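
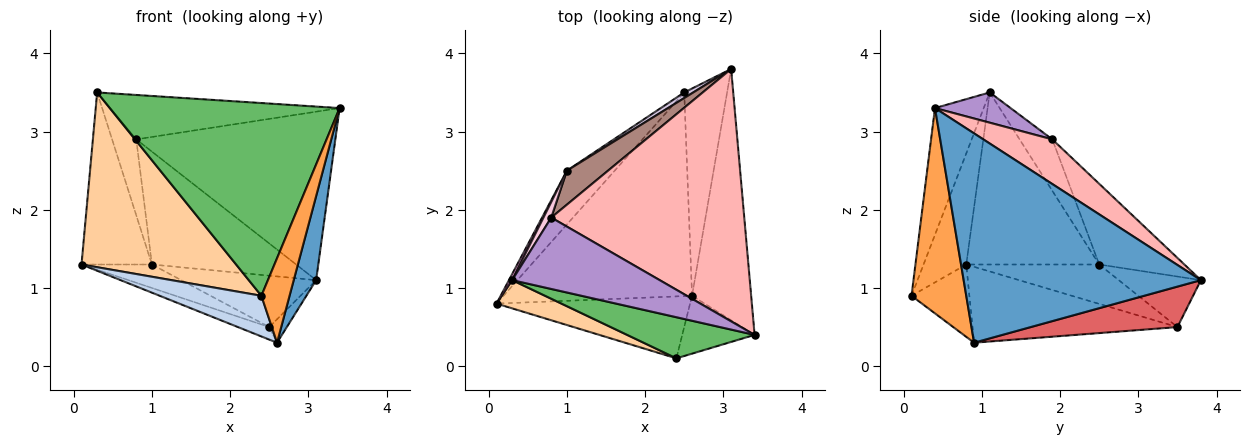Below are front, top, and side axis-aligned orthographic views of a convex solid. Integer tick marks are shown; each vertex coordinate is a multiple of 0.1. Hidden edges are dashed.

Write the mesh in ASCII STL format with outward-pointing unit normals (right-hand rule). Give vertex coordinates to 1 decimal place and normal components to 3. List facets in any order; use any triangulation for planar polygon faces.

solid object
 facet normal 0.958 -0.091 -0.271
  outer loop
   vertex 2.6 0.9 0.3
   vertex 3.1 3.8 1.1
   vertex 3.4 0.4 3.3
  endloop
 endfacet
 facet normal -0.298 -0.524 -0.798
  outer loop
   vertex 2.4 0.1 0.9
   vertex 0.1 0.8 1.3
   vertex 2.6 0.9 0.3
  endloop
 endfacet
 facet normal 0.849 -0.436 -0.299
  outer loop
   vertex 2.4 0.1 0.9
   vertex 2.6 0.9 0.3
   vertex 3.4 0.4 3.3
  endloop
 endfacet
 facet normal -0.263 -0.952 0.154
  outer loop
   vertex 2.4 0.1 0.9
   vertex 0.3 1.1 3.5
   vertex 0.1 0.8 1.3
  endloop
 endfacet
 facet normal -0.203 -0.958 0.204
  outer loop
   vertex 2.4 0.1 0.9
   vertex 3.4 0.4 3.3
   vertex 0.3 1.1 3.5
  endloop
 endfacet
 facet normal -0.373 0.057 -0.926
  outer loop
   vertex 2.5 3.5 0.5
   vertex 2.6 0.9 0.3
   vertex 0.1 0.8 1.3
  endloop
 endfacet
 facet normal 0.684 0.082 -0.725
  outer loop
   vertex 2.5 3.5 0.5
   vertex 3.1 3.8 1.1
   vertex 2.6 0.9 0.3
  endloop
 endfacet
 facet normal 0.189 0.545 0.817
  outer loop
   vertex 0.8 1.9 2.9
   vertex 3.4 0.4 3.3
   vertex 3.1 3.8 1.1
  endloop
 endfacet
 facet normal 0.171 0.520 0.837
  outer loop
   vertex 0.8 1.9 2.9
   vertex 0.3 1.1 3.5
   vertex 3.4 0.4 3.3
  endloop
 endfacet
 facet normal -0.518 0.851 0.092
  outer loop
   vertex 1.0 2.5 1.3
   vertex 3.1 3.8 1.1
   vertex 2.5 3.5 0.5
  endloop
 endfacet
 facet normal -0.492 0.834 0.251
  outer loop
   vertex 1.0 2.5 1.3
   vertex 0.8 1.9 2.9
   vertex 3.1 3.8 1.1
  endloop
 endfacet
 facet normal -0.603 0.319 -0.731
  outer loop
   vertex 1.0 2.5 1.3
   vertex 2.5 3.5 0.5
   vertex 0.1 0.8 1.3
  endloop
 endfacet
 facet normal -0.884 0.468 0.017
  outer loop
   vertex 1.0 2.5 1.3
   vertex 0.1 0.8 1.3
   vertex 0.3 1.1 3.5
  endloop
 endfacet
 facet normal -0.798 0.590 0.121
  outer loop
   vertex 1.0 2.5 1.3
   vertex 0.3 1.1 3.5
   vertex 0.8 1.9 2.9
  endloop
 endfacet
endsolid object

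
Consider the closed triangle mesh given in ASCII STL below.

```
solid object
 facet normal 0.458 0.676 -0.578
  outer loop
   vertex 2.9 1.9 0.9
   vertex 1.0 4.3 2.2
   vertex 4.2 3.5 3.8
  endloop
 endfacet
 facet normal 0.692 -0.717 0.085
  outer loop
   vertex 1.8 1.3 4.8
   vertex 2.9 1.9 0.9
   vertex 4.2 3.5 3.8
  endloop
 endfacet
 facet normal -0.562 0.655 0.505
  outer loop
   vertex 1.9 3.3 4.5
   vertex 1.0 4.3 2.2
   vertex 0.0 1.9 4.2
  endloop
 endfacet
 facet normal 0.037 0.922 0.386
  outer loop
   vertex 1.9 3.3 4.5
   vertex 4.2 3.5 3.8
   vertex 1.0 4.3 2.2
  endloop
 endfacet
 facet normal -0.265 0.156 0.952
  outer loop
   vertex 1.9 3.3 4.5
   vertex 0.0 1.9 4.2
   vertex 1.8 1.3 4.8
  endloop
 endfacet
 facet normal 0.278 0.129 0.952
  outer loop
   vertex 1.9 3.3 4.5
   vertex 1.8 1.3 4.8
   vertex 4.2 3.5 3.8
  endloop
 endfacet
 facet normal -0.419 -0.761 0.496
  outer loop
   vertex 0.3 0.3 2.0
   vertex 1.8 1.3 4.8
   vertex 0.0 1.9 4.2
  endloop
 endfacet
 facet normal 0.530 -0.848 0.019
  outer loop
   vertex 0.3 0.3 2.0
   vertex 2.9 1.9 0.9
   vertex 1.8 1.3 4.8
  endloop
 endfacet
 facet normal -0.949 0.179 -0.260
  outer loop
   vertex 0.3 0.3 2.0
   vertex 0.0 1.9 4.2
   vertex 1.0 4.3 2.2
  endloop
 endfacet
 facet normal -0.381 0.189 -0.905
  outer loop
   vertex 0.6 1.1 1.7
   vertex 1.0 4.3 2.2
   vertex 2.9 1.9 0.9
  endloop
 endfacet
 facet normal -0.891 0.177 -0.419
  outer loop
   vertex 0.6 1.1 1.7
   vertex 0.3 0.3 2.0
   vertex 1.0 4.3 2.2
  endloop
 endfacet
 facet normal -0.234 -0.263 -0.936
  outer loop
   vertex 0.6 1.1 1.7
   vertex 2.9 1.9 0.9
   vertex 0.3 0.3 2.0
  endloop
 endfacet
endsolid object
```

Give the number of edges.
18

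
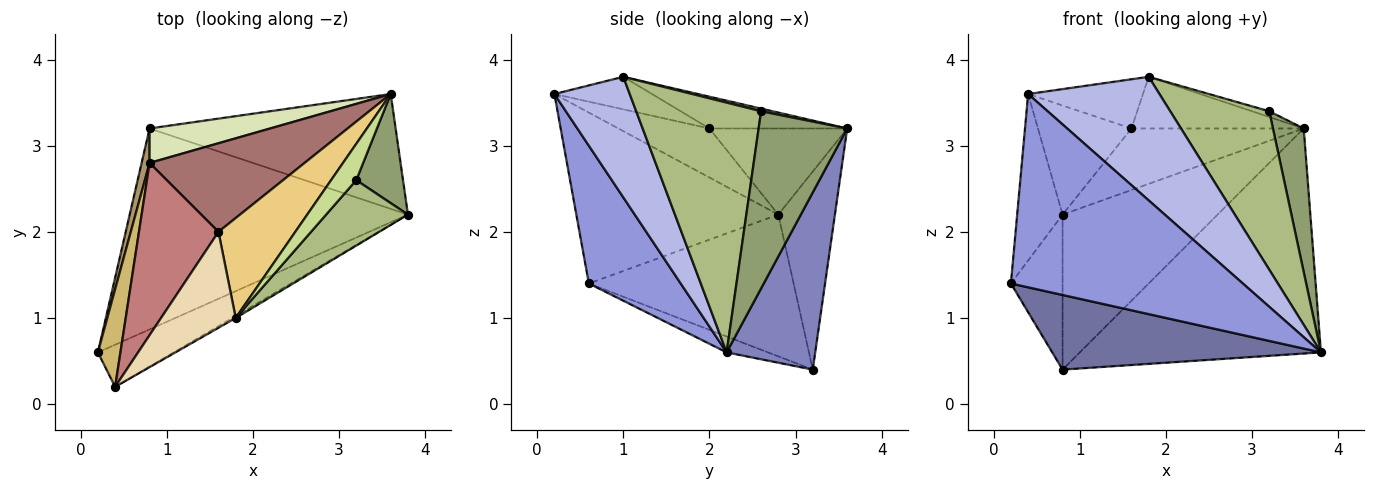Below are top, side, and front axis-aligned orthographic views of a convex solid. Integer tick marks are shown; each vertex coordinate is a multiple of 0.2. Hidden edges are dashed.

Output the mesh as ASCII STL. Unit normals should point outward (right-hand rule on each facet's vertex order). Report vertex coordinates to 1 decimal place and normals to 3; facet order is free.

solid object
 facet normal -0.053 -0.348 -0.936
  outer loop
   vertex 0.8 3.2 0.4
   vertex 3.8 2.2 0.6
   vertex 0.2 0.6 1.4
  endloop
 endfacet
 facet normal 0.311 0.847 -0.432
  outer loop
   vertex 3.6 3.6 3.2
   vertex 3.8 2.2 0.6
   vertex 0.8 3.2 0.4
  endloop
 endfacet
 facet normal 0.361 -0.911 -0.198
  outer loop
   vertex 0.4 0.2 3.6
   vertex 0.2 0.6 1.4
   vertex 3.8 2.2 0.6
  endloop
 endfacet
 facet normal 0.498 -0.867 -0.014
  outer loop
   vertex 0.4 0.2 3.6
   vertex 3.8 2.2 0.6
   vertex 1.8 1.0 3.8
  endloop
 endfacet
 facet normal 0.917 -0.318 0.242
  outer loop
   vertex 3.2 2.6 3.4
   vertex 3.8 2.2 0.6
   vertex 3.6 3.6 3.2
  endloop
 endfacet
 facet normal 0.759 -0.602 0.249
  outer loop
   vertex 3.2 2.6 3.4
   vertex 1.8 1.0 3.8
   vertex 3.8 2.2 0.6
  endloop
 endfacet
 facet normal 0.103 0.155 0.982
  outer loop
   vertex 3.2 2.6 3.4
   vertex 3.6 3.6 3.2
   vertex 1.8 1.0 3.8
  endloop
 endfacet
 facet normal -0.336 0.920 0.204
  outer loop
   vertex 0.8 2.8 2.2
   vertex 3.6 3.6 3.2
   vertex 0.8 3.2 0.4
  endloop
 endfacet
 facet normal -0.968 0.244 0.054
  outer loop
   vertex 0.8 2.8 2.2
   vertex 0.8 3.2 0.4
   vertex 0.2 0.6 1.4
  endloop
 endfacet
 facet normal -0.968 0.218 0.128
  outer loop
   vertex 0.8 2.8 2.2
   vertex 0.2 0.6 1.4
   vertex 0.4 0.2 3.6
  endloop
 endfacet
 facet normal -0.345 0.431 0.834
  outer loop
   vertex 1.6 2.0 3.2
   vertex 1.8 1.0 3.8
   vertex 3.6 3.6 3.2
  endloop
 endfacet
 facet normal -0.362 0.425 0.830
  outer loop
   vertex 1.6 2.0 3.2
   vertex 0.4 0.2 3.6
   vertex 1.8 1.0 3.8
  endloop
 endfacet
 facet normal -0.415 0.519 0.747
  outer loop
   vertex 1.6 2.0 3.2
   vertex 3.6 3.6 3.2
   vertex 0.8 2.8 2.2
  endloop
 endfacet
 facet normal -0.462 0.475 0.749
  outer loop
   vertex 1.6 2.0 3.2
   vertex 0.8 2.8 2.2
   vertex 0.4 0.2 3.6
  endloop
 endfacet
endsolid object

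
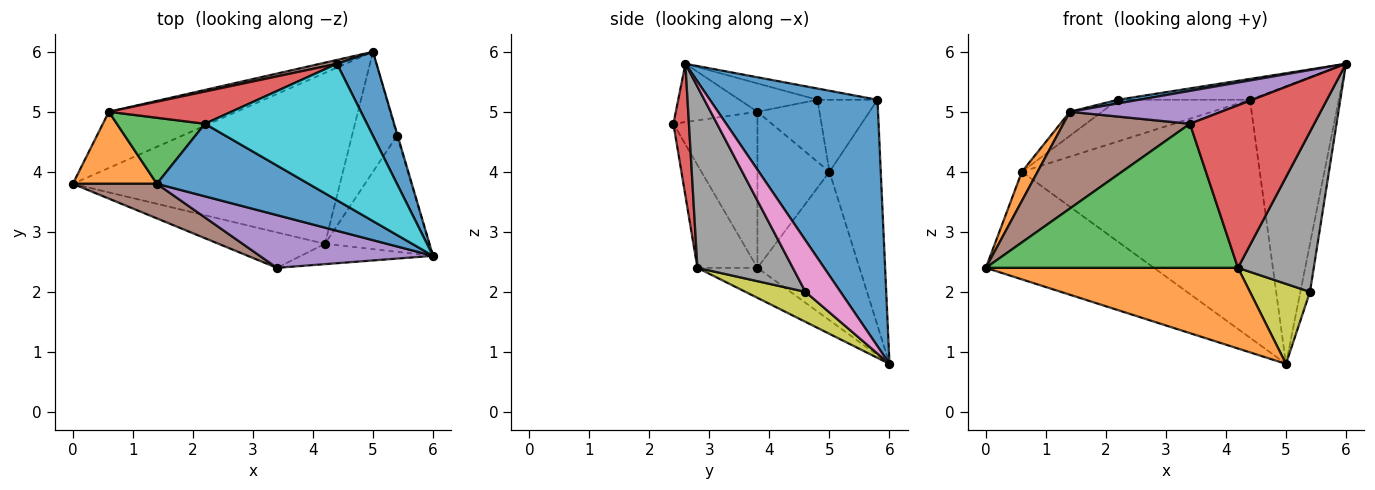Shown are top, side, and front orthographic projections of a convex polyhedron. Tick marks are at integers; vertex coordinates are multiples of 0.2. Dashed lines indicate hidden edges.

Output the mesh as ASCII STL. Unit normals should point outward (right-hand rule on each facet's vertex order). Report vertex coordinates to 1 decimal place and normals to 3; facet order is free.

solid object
 facet normal 0.875 0.464 0.140
  outer loop
   vertex 4.4 5.8 5.2
   vertex 6.0 2.6 5.8
   vertex 5.0 6.0 0.8
  endloop
 endfacet
 facet normal -0.101 -0.425 -0.900
  outer loop
   vertex 4.2 2.8 2.4
   vertex 0.0 3.8 2.4
   vertex 5.0 6.0 0.8
  endloop
 endfacet
 facet normal -0.225 -0.946 -0.233
  outer loop
   vertex 4.2 2.8 2.4
   vertex 3.4 2.4 4.8
   vertex 0.0 3.8 2.4
  endloop
 endfacet
 facet normal 0.123 -0.985 -0.123
  outer loop
   vertex 4.2 2.8 2.4
   vertex 6.0 2.6 5.8
   vertex 3.4 2.4 4.8
  endloop
 endfacet
 facet normal -0.275 -0.509 0.816
  outer loop
   vertex 1.4 3.8 5.0
   vertex 3.4 2.4 4.8
   vertex 6.0 2.6 5.8
  endloop
 endfacet
 facet normal -0.530 -0.798 0.286
  outer loop
   vertex 1.4 3.8 5.0
   vertex 0.0 3.8 2.4
   vertex 3.4 2.4 4.8
  endloop
 endfacet
 facet normal 0.964 0.264 -0.013
  outer loop
   vertex 5.4 4.6 2.0
   vertex 5.0 6.0 0.8
   vertex 6.0 2.6 5.8
  endloop
 endfacet
 facet normal 0.714 -0.567 -0.411
  outer loop
   vertex 5.4 4.6 2.0
   vertex 6.0 2.6 5.8
   vertex 4.2 2.8 2.4
  endloop
 endfacet
 facet normal 0.485 -0.485 -0.728
  outer loop
   vertex 5.4 4.6 2.0
   vertex 4.2 2.8 2.4
   vertex 5.0 6.0 0.8
  endloop
 endfacet
 facet normal -0.068 0.151 0.986
  outer loop
   vertex 2.2 4.8 5.2
   vertex 6.0 2.6 5.8
   vertex 4.4 5.8 5.2
  endloop
 endfacet
 facet normal -0.184 -0.049 0.982
  outer loop
   vertex 2.2 4.8 5.2
   vertex 1.4 3.8 5.0
   vertex 6.0 2.6 5.8
  endloop
 endfacet
 facet normal -0.865 -0.188 0.466
  outer loop
   vertex 0.6 5.0 4.0
   vertex 0.0 3.8 2.4
   vertex 1.4 3.8 5.0
  endloop
 endfacet
 facet normal -0.552 0.285 0.784
  outer loop
   vertex 0.6 5.0 4.0
   vertex 1.4 3.8 5.0
   vertex 2.2 4.8 5.2
  endloop
 endfacet
 facet normal -0.338 0.745 0.575
  outer loop
   vertex 0.6 5.0 4.0
   vertex 2.2 4.8 5.2
   vertex 4.4 5.8 5.2
  endloop
 endfacet
 facet normal -0.474 0.781 -0.408
  outer loop
   vertex 0.6 5.0 4.0
   vertex 5.0 6.0 0.8
   vertex 0.0 3.8 2.4
  endloop
 endfacet
 facet normal -0.211 0.977 0.016
  outer loop
   vertex 0.6 5.0 4.0
   vertex 4.4 5.8 5.2
   vertex 5.0 6.0 0.8
  endloop
 endfacet
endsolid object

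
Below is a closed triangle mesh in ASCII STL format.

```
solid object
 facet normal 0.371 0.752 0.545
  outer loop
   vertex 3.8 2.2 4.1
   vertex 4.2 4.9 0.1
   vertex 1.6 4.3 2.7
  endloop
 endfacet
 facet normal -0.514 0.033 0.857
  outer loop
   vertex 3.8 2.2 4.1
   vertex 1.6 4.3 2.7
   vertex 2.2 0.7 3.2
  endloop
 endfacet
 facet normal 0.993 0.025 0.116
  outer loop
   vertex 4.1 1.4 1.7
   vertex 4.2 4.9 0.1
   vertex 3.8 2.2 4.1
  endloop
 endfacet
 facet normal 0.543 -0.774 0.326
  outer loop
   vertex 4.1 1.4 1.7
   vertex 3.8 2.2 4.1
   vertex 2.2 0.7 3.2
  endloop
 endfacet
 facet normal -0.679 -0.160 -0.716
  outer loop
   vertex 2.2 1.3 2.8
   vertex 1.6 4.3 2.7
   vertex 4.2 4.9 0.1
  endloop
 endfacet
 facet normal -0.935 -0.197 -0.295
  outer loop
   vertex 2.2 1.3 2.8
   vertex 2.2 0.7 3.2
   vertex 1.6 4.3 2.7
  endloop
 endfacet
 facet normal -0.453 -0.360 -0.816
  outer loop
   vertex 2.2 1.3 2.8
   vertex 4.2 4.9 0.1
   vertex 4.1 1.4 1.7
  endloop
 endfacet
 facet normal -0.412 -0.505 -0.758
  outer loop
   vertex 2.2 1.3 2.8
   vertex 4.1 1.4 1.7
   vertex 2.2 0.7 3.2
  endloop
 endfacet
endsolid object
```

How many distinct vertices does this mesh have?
6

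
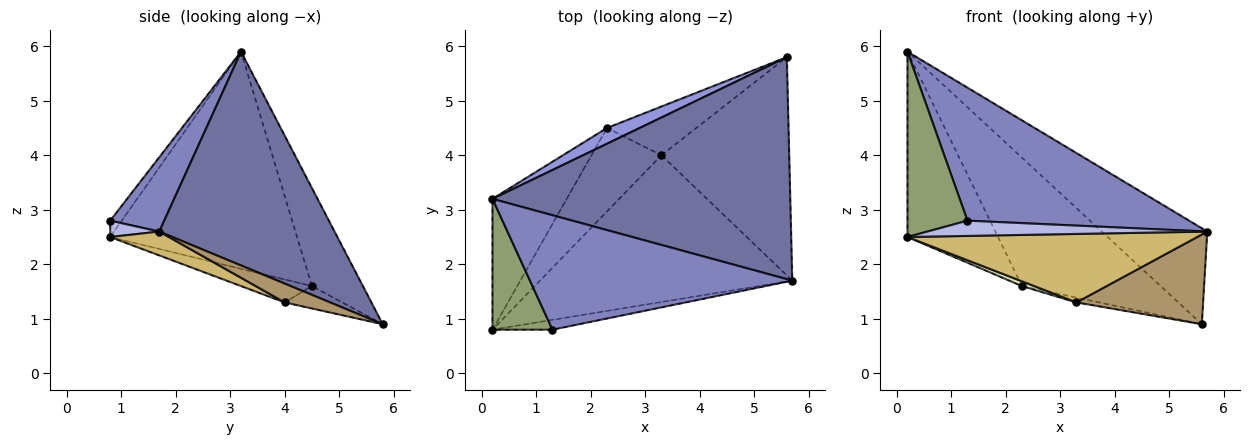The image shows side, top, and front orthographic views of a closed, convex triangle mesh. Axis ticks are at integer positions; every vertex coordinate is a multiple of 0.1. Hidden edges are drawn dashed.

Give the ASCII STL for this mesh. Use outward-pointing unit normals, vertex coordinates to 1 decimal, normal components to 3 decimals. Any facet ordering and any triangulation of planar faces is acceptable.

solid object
 facet normal 0.550 0.331 0.766
  outer loop
   vertex 5.6 5.8 0.9
   vertex 0.2 3.2 5.9
   vertex 5.7 1.7 2.6
  endloop
 endfacet
 facet normal 0.182 -0.745 0.641
  outer loop
   vertex 1.3 0.8 2.8
   vertex 5.7 1.7 2.6
   vertex 0.2 3.2 5.9
  endloop
 endfacet
 facet normal -0.343 0.932 0.114
  outer loop
   vertex 2.3 4.5 1.6
   vertex 0.2 3.2 5.9
   vertex 5.6 5.8 0.9
  endloop
 endfacet
 facet normal 0.146 -0.832 -0.535
  outer loop
   vertex 0.2 0.8 2.5
   vertex 5.7 1.7 2.6
   vertex 1.3 0.8 2.8
  endloop
 endfacet
 facet normal -0.155 -0.807 0.570
  outer loop
   vertex 0.2 0.8 2.5
   vertex 1.3 0.8 2.8
   vertex 0.2 3.2 5.9
  endloop
 endfacet
 facet normal -0.860 0.417 -0.294
  outer loop
   vertex 0.2 0.8 2.5
   vertex 0.2 3.2 5.9
   vertex 2.3 4.5 1.6
  endloop
 endfacet
 facet normal -0.242 0.095 -0.966
  outer loop
   vertex 3.3 4.0 1.3
   vertex 2.3 4.5 1.6
   vertex 5.6 5.8 0.9
  endloop
 endfacet
 facet normal -0.312 -0.054 -0.949
  outer loop
   vertex 3.3 4.0 1.3
   vertex 0.2 0.8 2.5
   vertex 2.3 4.5 1.6
  endloop
 endfacet
 facet normal 0.135 -0.377 -0.916
  outer loop
   vertex 3.3 4.0 1.3
   vertex 5.6 5.8 0.9
   vertex 5.7 1.7 2.6
  endloop
 endfacet
 facet normal 0.085 -0.421 -0.903
  outer loop
   vertex 3.3 4.0 1.3
   vertex 5.7 1.7 2.6
   vertex 0.2 0.8 2.5
  endloop
 endfacet
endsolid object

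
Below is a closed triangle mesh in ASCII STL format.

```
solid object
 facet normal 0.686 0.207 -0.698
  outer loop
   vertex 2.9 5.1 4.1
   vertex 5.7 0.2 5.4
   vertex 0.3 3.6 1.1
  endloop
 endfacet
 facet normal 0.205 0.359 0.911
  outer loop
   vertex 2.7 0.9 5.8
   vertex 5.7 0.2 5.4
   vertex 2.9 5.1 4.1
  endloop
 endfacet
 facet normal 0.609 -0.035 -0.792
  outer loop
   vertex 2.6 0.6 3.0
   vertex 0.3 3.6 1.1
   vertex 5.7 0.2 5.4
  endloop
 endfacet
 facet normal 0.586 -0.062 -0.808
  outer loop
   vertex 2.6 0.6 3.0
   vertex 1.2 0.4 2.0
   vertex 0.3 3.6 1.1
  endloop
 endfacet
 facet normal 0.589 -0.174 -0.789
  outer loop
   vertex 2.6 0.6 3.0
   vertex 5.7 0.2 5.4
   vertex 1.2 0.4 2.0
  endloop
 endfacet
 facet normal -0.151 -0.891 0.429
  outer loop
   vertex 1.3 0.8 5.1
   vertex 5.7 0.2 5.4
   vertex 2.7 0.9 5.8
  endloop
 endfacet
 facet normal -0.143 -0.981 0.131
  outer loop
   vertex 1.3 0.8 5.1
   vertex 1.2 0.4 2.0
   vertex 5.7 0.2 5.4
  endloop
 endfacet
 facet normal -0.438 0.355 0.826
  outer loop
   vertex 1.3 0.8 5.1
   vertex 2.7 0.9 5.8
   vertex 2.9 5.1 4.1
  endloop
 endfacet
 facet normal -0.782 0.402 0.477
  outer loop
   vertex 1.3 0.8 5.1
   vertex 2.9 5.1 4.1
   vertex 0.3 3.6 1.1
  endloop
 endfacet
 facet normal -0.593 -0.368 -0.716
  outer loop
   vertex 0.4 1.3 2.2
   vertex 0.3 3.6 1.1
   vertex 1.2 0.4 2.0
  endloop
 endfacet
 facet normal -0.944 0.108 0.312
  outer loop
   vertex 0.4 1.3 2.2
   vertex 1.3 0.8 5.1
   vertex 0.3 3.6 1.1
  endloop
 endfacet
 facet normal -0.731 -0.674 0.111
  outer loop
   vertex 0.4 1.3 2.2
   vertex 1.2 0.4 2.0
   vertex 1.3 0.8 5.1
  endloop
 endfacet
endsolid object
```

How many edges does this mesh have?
18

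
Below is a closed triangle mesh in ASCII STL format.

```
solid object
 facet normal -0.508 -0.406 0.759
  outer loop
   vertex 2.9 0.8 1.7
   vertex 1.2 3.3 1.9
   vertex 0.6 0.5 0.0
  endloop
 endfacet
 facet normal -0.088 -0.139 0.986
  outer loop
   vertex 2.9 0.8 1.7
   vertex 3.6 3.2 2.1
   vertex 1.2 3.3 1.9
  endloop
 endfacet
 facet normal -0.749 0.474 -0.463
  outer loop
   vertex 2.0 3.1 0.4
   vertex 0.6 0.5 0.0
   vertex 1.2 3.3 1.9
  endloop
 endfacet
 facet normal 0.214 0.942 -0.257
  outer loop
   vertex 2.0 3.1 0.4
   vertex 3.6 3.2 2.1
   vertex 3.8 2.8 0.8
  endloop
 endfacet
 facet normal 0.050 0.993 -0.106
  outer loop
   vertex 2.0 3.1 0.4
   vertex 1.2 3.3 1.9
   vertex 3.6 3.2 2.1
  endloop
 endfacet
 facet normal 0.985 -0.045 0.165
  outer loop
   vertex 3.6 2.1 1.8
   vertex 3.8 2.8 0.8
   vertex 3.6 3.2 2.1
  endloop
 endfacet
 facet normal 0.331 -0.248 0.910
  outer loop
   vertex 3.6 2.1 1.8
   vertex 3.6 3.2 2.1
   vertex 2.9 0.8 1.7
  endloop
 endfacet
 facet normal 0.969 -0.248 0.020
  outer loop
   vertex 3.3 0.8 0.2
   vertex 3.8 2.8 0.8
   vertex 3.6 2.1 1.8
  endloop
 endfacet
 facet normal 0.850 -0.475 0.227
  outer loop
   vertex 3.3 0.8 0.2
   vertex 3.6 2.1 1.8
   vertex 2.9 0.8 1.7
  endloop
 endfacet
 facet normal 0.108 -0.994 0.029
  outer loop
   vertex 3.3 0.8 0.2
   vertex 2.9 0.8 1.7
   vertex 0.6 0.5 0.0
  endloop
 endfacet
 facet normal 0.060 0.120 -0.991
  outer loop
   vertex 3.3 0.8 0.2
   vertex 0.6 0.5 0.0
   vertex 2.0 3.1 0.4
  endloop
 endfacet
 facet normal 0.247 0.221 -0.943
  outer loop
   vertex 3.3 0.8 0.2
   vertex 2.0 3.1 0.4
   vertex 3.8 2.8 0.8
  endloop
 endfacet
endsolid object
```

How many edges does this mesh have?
18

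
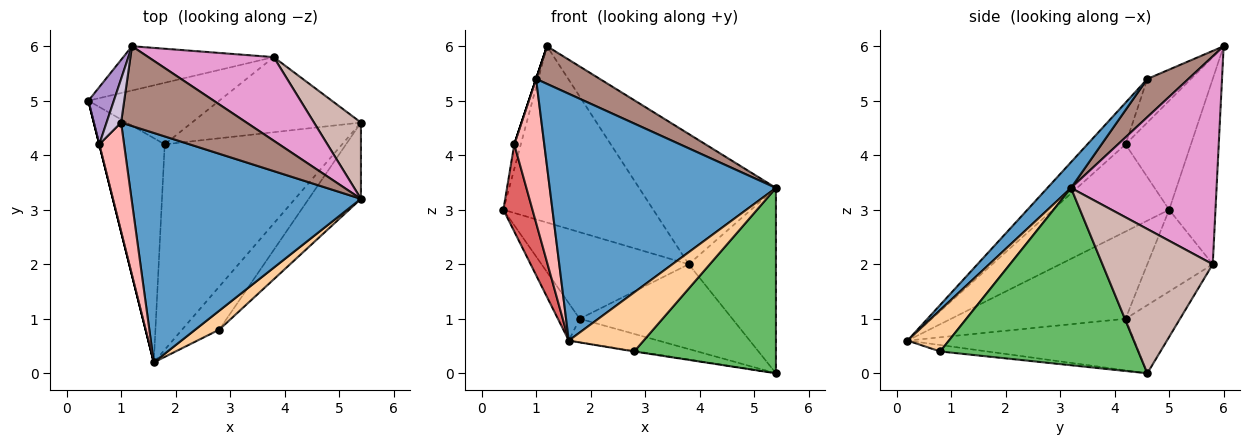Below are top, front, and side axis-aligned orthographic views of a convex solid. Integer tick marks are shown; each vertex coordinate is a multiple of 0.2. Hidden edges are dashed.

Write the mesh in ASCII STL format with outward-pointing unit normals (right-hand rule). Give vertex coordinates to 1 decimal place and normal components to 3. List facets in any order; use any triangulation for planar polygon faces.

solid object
 facet normal 0.076 -0.730 0.679
  outer loop
   vertex 1.0 4.6 5.4
   vertex 1.6 0.2 0.6
   vertex 5.4 3.2 3.4
  endloop
 endfacet
 facet normal -0.796 0.100 -0.597
  outer loop
   vertex 1.8 4.2 1.0
   vertex 1.6 0.2 0.6
   vertex 0.4 5.0 3.0
  endloop
 endfacet
 facet normal -0.277 0.109 -0.955
  outer loop
   vertex 1.8 4.2 1.0
   vertex 5.4 4.6 0.0
   vertex 1.6 0.2 0.6
  endloop
 endfacet
 facet normal 0.466 -0.842 0.270
  outer loop
   vertex 2.8 0.8 0.4
   vertex 5.4 3.2 3.4
   vertex 1.6 0.2 0.6
  endloop
 endfacet
 facet normal 0.791 -0.566 -0.233
  outer loop
   vertex 2.8 0.8 0.4
   vertex 5.4 4.6 0.0
   vertex 5.4 3.2 3.4
  endloop
 endfacet
 facet normal -0.171 0.013 -0.985
  outer loop
   vertex 2.8 0.8 0.4
   vertex 1.6 0.2 0.6
   vertex 5.4 4.6 0.0
  endloop
 endfacet
 facet normal -0.970 -0.243 0.000
  outer loop
   vertex 0.6 4.2 4.2
   vertex 0.4 5.0 3.0
   vertex 1.6 0.2 0.6
  endloop
 endfacet
 facet normal -0.712 -0.560 0.424
  outer loop
   vertex 0.6 4.2 4.2
   vertex 1.6 0.2 0.6
   vertex 1.0 4.6 5.4
  endloop
 endfacet
 facet normal -0.969 0.097 0.226
  outer loop
   vertex 1.2 6.0 6.0
   vertex 0.4 5.0 3.0
   vertex 0.6 4.2 4.2
  endloop
 endfacet
 facet normal -0.949 0.000 0.316
  outer loop
   vertex 1.2 6.0 6.0
   vertex 0.6 4.2 4.2
   vertex 1.0 4.6 5.4
  endloop
 endfacet
 facet normal 0.265 -0.412 0.872
  outer loop
   vertex 1.2 6.0 6.0
   vertex 1.0 4.6 5.4
   vertex 5.4 3.2 3.4
  endloop
 endfacet
 facet normal 0.760 0.601 0.247
  outer loop
   vertex 3.8 5.8 2.0
   vertex 5.4 3.2 3.4
   vertex 5.4 4.6 0.0
  endloop
 endfacet
 facet normal 0.667 0.627 0.402
  outer loop
   vertex 3.8 5.8 2.0
   vertex 1.2 6.0 6.0
   vertex 5.4 3.2 3.4
  endloop
 endfacet
 facet normal -0.287 0.929 -0.233
  outer loop
   vertex 3.8 5.8 2.0
   vertex 0.4 5.0 3.0
   vertex 1.2 6.0 6.0
  endloop
 endfacet
 facet normal -0.341 0.766 -0.545
  outer loop
   vertex 3.8 5.8 2.0
   vertex 1.8 4.2 1.0
   vertex 0.4 5.0 3.0
  endloop
 endfacet
 facet normal -0.258 0.723 -0.641
  outer loop
   vertex 3.8 5.8 2.0
   vertex 5.4 4.6 0.0
   vertex 1.8 4.2 1.0
  endloop
 endfacet
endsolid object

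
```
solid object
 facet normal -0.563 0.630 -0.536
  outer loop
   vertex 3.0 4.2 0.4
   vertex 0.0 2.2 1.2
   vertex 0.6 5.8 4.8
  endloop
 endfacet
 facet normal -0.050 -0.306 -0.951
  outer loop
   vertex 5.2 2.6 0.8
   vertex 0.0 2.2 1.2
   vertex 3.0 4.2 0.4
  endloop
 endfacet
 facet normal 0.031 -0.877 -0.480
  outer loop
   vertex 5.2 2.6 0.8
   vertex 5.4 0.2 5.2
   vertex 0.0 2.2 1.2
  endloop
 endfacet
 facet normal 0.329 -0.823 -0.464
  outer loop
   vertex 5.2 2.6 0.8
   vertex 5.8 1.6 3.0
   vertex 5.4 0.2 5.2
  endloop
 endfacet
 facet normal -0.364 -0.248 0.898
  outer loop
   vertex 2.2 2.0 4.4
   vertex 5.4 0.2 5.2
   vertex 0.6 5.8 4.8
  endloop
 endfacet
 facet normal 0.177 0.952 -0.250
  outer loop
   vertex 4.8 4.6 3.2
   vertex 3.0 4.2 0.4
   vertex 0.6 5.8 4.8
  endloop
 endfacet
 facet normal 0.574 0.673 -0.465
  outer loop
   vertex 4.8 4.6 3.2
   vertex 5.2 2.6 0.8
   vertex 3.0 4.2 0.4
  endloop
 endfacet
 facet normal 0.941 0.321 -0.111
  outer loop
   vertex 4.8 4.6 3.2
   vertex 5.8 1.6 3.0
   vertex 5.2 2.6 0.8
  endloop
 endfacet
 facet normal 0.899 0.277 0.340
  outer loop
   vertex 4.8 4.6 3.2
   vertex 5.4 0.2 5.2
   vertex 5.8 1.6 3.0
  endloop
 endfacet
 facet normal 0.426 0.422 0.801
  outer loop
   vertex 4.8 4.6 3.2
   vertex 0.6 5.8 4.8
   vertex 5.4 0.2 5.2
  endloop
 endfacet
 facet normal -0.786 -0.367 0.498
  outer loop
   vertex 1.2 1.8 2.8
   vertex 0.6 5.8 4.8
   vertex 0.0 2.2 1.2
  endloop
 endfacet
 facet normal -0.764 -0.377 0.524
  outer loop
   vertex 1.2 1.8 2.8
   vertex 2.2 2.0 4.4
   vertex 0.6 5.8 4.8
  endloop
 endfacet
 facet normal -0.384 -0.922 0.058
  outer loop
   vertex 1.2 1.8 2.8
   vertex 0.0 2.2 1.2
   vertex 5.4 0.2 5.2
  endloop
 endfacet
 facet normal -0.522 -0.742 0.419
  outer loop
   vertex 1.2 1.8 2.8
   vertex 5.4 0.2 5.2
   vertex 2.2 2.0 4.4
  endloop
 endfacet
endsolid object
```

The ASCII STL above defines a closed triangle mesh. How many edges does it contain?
21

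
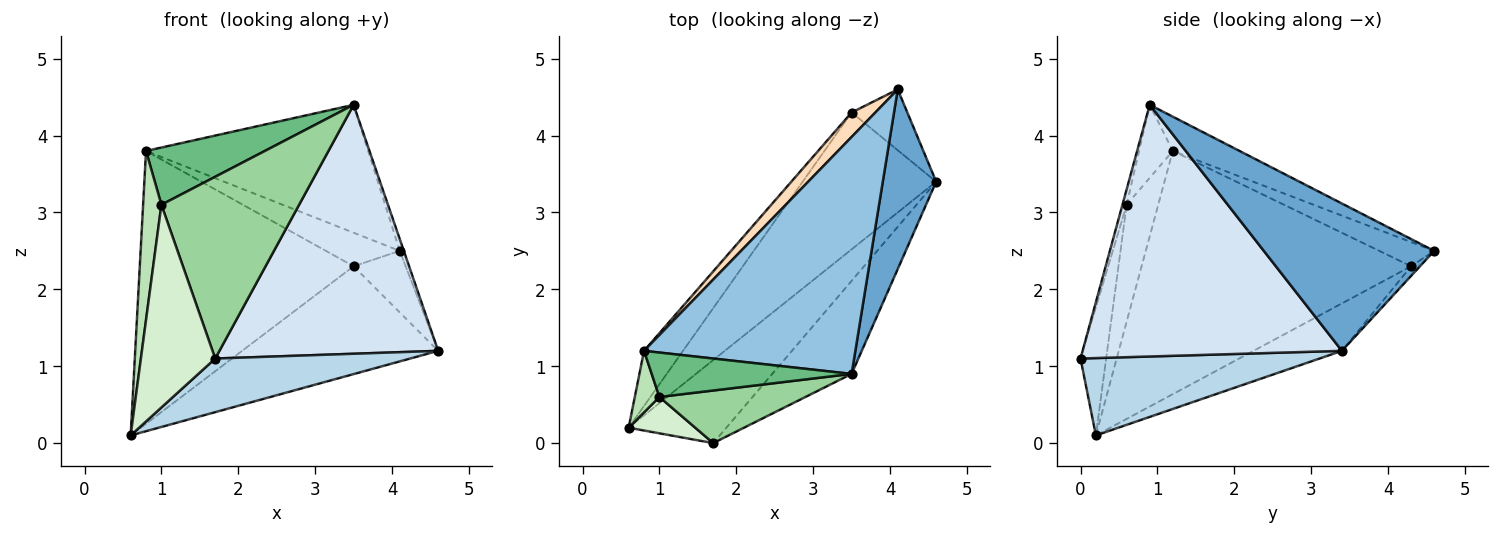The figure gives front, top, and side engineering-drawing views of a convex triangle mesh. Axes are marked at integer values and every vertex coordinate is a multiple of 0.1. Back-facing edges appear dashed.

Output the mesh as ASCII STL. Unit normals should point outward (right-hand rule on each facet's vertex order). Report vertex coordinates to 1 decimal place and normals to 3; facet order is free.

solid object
 facet normal 0.940 0.023 0.341
  outer loop
   vertex 4.1 4.6 2.5
   vertex 3.5 0.9 4.4
   vertex 4.6 3.4 1.2
  endloop
 endfacet
 facet normal -0.141 0.470 0.871
  outer loop
   vertex 0.8 1.2 3.8
   vertex 3.5 0.9 4.4
   vertex 4.1 4.6 2.5
  endloop
 endfacet
 facet normal 0.554 -0.452 -0.699
  outer loop
   vertex 1.7 0.0 1.1
   vertex 0.6 0.2 0.1
   vertex 4.6 3.4 1.2
  endloop
 endfacet
 facet normal 0.743 -0.627 -0.234
  outer loop
   vertex 1.7 0.0 1.1
   vertex 4.6 3.4 1.2
   vertex 3.5 0.9 4.4
  endloop
 endfacet
 facet normal -0.269 0.596 -0.757
  outer loop
   vertex 3.5 4.3 2.3
   vertex 4.6 3.4 1.2
   vertex 0.6 0.2 0.1
  endloop
 endfacet
 facet normal -0.120 0.706 -0.698
  outer loop
   vertex 3.5 4.3 2.3
   vertex 4.1 4.6 2.5
   vertex 4.6 3.4 1.2
  endloop
 endfacet
 facet normal -0.777 0.617 -0.125
  outer loop
   vertex 3.5 4.3 2.3
   vertex 0.6 0.2 0.1
   vertex 0.8 1.2 3.8
  endloop
 endfacet
 facet normal -0.515 0.693 0.505
  outer loop
   vertex 3.5 4.3 2.3
   vertex 0.8 1.2 3.8
   vertex 4.1 4.6 2.5
  endloop
 endfacet
 facet normal -0.219 -0.771 0.598
  outer loop
   vertex 1.0 0.6 3.1
   vertex 3.5 0.9 4.4
   vertex 0.8 1.2 3.8
  endloop
 endfacet
 facet normal -0.029 -0.960 0.278
  outer loop
   vertex 1.0 0.6 3.1
   vertex 1.7 0.0 1.1
   vertex 3.5 0.9 4.4
  endloop
 endfacet
 facet normal -0.851 -0.493 0.179
  outer loop
   vertex 1.0 0.6 3.1
   vertex 0.8 1.2 3.8
   vertex 0.6 0.2 0.1
  endloop
 endfacet
 facet normal -0.321 -0.932 0.167
  outer loop
   vertex 1.0 0.6 3.1
   vertex 0.6 0.2 0.1
   vertex 1.7 0.0 1.1
  endloop
 endfacet
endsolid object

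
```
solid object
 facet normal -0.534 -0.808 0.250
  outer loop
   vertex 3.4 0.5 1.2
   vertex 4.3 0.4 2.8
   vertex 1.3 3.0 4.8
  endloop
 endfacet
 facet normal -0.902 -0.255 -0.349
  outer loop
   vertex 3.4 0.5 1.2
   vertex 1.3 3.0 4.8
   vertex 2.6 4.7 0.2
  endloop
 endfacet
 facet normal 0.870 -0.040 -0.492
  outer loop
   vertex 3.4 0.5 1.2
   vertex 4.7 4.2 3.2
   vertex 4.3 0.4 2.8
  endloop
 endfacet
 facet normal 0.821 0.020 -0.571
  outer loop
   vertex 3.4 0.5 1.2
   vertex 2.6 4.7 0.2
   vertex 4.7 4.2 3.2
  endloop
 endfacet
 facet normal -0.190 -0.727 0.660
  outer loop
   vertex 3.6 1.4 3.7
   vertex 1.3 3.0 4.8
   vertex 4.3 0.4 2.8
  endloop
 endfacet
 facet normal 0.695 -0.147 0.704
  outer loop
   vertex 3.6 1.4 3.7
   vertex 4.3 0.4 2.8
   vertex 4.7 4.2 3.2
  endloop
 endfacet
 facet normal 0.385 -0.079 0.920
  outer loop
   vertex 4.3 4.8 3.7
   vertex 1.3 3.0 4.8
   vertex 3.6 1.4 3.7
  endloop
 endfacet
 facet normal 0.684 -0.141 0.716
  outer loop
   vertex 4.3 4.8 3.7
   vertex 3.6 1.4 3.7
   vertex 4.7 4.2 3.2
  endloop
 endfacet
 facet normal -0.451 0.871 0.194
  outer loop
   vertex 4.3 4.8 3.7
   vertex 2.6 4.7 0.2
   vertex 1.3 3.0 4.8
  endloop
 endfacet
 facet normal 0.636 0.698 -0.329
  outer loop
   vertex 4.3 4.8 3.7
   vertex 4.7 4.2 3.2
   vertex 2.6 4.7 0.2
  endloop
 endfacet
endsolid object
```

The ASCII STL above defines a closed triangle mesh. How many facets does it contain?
10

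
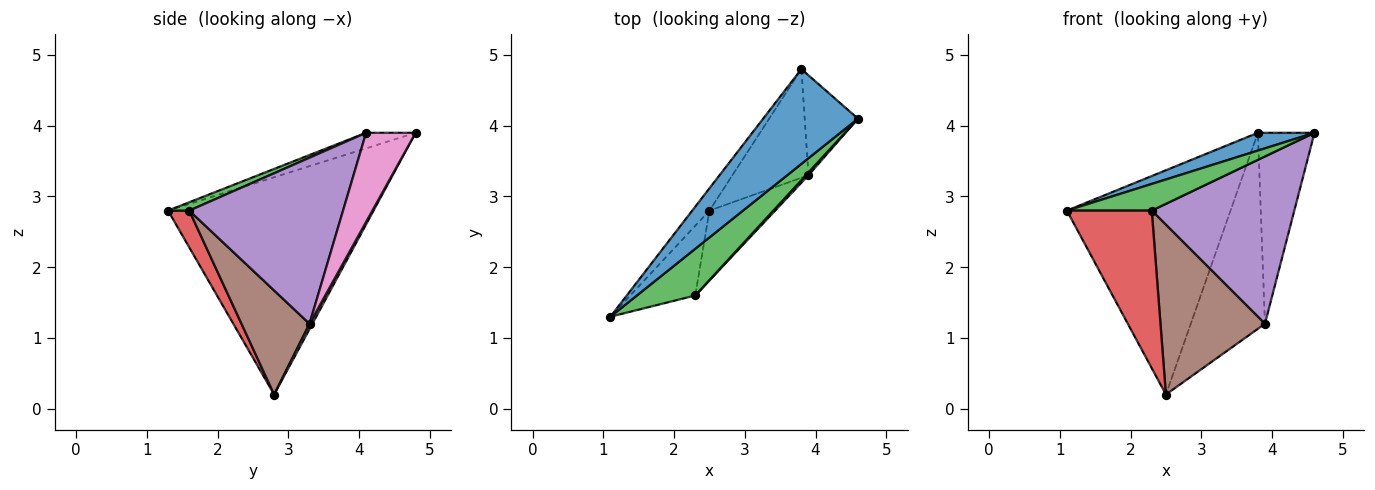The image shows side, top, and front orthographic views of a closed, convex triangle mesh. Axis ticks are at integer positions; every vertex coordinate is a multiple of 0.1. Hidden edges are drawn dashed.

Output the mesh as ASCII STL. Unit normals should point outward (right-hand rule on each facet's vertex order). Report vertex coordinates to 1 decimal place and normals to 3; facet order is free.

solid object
 facet normal -0.159 -0.182 0.970
  outer loop
   vertex 3.8 4.8 3.9
   vertex 1.1 1.3 2.8
   vertex 4.6 4.1 3.9
  endloop
 endfacet
 facet normal -0.781 0.622 -0.062
  outer loop
   vertex 2.5 2.8 0.2
   vertex 1.1 1.3 2.8
   vertex 3.8 4.8 3.9
  endloop
 endfacet
 facet normal 0.123 -0.492 0.862
  outer loop
   vertex 2.3 1.6 2.8
   vertex 4.6 4.1 3.9
   vertex 1.1 1.3 2.8
  endloop
 endfacet
 facet normal 0.223 -0.892 -0.394
  outer loop
   vertex 2.3 1.6 2.8
   vertex 1.1 1.3 2.8
   vertex 2.5 2.8 0.2
  endloop
 endfacet
 facet normal 0.733 -0.680 0.011
  outer loop
   vertex 3.9 3.3 1.2
   vertex 4.6 4.1 3.9
   vertex 2.3 1.6 2.8
  endloop
 endfacet
 facet normal 0.516 -0.792 -0.326
  outer loop
   vertex 3.9 3.3 1.2
   vertex 2.3 1.6 2.8
   vertex 2.5 2.8 0.2
  endloop
 endfacet
 facet normal 0.613 0.700 -0.366
  outer loop
   vertex 3.9 3.3 1.2
   vertex 3.8 4.8 3.9
   vertex 4.6 4.1 3.9
  endloop
 endfacet
 facet normal 0.034 0.874 -0.484
  outer loop
   vertex 3.9 3.3 1.2
   vertex 2.5 2.8 0.2
   vertex 3.8 4.8 3.9
  endloop
 endfacet
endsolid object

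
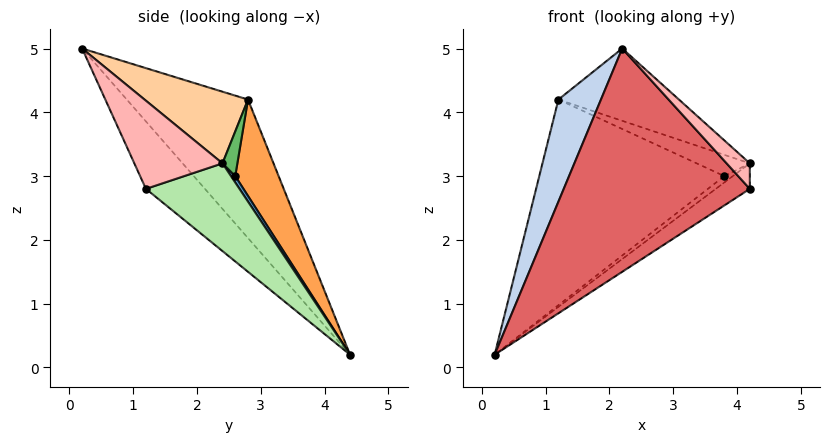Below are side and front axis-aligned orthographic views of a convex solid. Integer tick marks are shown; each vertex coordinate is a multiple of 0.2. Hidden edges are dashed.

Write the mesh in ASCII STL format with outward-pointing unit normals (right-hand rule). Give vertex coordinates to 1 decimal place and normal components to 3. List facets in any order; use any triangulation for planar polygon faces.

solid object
 facet normal 0.447 0.894 0.000
  outer loop
   vertex 3.8 2.6 3.0
   vertex 4.2 2.4 3.2
   vertex 0.2 4.4 0.2
  endloop
 endfacet
 facet normal -0.939 -0.329 0.103
  outer loop
   vertex 1.2 2.8 4.2
   vertex 0.2 4.4 0.2
   vertex 2.2 0.2 5.0
  endloop
 endfacet
 facet normal 0.217 0.924 0.315
  outer loop
   vertex 1.2 2.8 4.2
   vertex 3.8 2.6 3.0
   vertex 0.2 4.4 0.2
  endloop
 endfacet
 facet normal 0.338 0.393 0.855
  outer loop
   vertex 1.2 2.8 4.2
   vertex 2.2 0.2 5.0
   vertex 4.2 2.4 3.2
  endloop
 endfacet
 facet normal 0.248 0.887 0.390
  outer loop
   vertex 1.2 2.8 4.2
   vertex 4.2 2.4 3.2
   vertex 3.8 2.6 3.0
  endloop
 endfacet
 facet normal 0.656 0.239 -0.716
  outer loop
   vertex 4.2 1.2 2.8
   vertex 0.2 4.4 0.2
   vertex 4.2 2.4 3.2
  endloop
 endfacet
 facet normal -0.247 -0.778 -0.578
  outer loop
   vertex 4.2 1.2 2.8
   vertex 2.2 0.2 5.0
   vertex 0.2 4.4 0.2
  endloop
 endfacet
 facet normal 0.769 -0.202 0.607
  outer loop
   vertex 4.2 1.2 2.8
   vertex 4.2 2.4 3.2
   vertex 2.2 0.2 5.0
  endloop
 endfacet
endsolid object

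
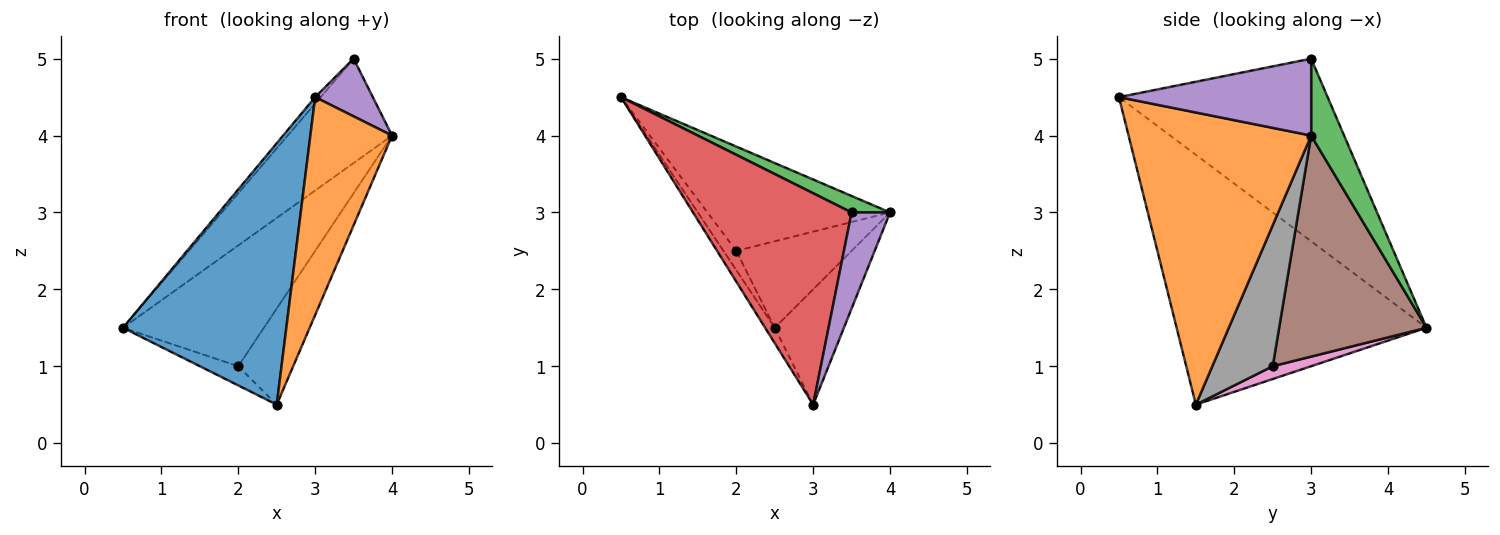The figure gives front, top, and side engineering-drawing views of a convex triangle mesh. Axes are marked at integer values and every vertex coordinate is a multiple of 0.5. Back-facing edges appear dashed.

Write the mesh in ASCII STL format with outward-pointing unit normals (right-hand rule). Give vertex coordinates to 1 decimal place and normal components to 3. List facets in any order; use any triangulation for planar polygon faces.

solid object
 facet normal -0.837 -0.547 -0.032
  outer loop
   vertex 2.5 1.5 0.5
   vertex 3.0 0.5 4.5
   vertex 0.5 4.5 1.5
  endloop
 endfacet
 facet normal 0.892 -0.399 -0.211
  outer loop
   vertex 2.5 1.5 0.5
   vertex 4.0 3.0 4.0
   vertex 3.0 0.5 4.5
  endloop
 endfacet
 facet normal 0.298 0.943 0.149
  outer loop
   vertex 3.5 3.0 5.0
   vertex 4.0 3.0 4.0
   vertex 0.5 4.5 1.5
  endloop
 endfacet
 facet normal -0.755 0.020 0.656
  outer loop
   vertex 3.5 3.0 5.0
   vertex 0.5 4.5 1.5
   vertex 3.0 0.5 4.5
  endloop
 endfacet
 facet normal 0.864 -0.259 0.432
  outer loop
   vertex 3.5 3.0 5.0
   vertex 3.0 0.5 4.5
   vertex 4.0 3.0 4.0
  endloop
 endfacet
 facet normal 0.620 0.594 -0.513
  outer loop
   vertex 2.0 2.5 1.0
   vertex 0.5 4.5 1.5
   vertex 4.0 3.0 4.0
  endloop
 endfacet
 facet normal 0.577 0.577 -0.577
  outer loop
   vertex 2.0 2.5 1.0
   vertex 2.5 1.5 0.5
   vertex 0.5 4.5 1.5
  endloop
 endfacet
 facet normal 0.633 0.575 -0.518
  outer loop
   vertex 2.0 2.5 1.0
   vertex 4.0 3.0 4.0
   vertex 2.5 1.5 0.5
  endloop
 endfacet
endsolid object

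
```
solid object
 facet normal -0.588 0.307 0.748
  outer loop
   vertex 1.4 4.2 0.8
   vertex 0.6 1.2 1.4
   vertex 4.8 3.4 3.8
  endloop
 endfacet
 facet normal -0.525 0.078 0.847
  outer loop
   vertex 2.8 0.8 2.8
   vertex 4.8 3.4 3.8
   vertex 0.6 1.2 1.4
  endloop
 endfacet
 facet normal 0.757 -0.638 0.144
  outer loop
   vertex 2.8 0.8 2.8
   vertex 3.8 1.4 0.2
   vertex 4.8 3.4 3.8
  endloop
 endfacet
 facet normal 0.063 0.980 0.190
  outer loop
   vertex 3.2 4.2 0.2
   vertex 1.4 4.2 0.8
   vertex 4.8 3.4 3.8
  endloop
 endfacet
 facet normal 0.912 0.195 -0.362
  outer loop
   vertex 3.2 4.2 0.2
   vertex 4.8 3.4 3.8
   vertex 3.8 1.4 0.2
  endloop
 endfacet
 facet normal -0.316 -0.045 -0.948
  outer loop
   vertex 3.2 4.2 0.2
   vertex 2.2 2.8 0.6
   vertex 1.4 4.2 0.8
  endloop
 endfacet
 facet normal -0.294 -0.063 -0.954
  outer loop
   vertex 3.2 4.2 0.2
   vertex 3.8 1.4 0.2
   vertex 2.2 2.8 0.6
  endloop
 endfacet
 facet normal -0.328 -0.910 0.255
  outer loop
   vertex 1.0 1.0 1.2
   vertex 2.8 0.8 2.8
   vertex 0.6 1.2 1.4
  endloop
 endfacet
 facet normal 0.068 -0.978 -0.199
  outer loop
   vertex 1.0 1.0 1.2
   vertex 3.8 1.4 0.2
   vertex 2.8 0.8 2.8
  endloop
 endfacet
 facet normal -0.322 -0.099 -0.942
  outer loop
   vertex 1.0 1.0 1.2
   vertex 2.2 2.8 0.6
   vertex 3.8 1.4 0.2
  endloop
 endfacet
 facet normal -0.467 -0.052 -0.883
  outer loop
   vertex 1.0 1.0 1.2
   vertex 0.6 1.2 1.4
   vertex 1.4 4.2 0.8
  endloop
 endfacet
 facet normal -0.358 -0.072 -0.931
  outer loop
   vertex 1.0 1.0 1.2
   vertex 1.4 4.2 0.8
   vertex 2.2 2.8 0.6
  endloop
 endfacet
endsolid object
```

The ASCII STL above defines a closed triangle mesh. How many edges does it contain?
18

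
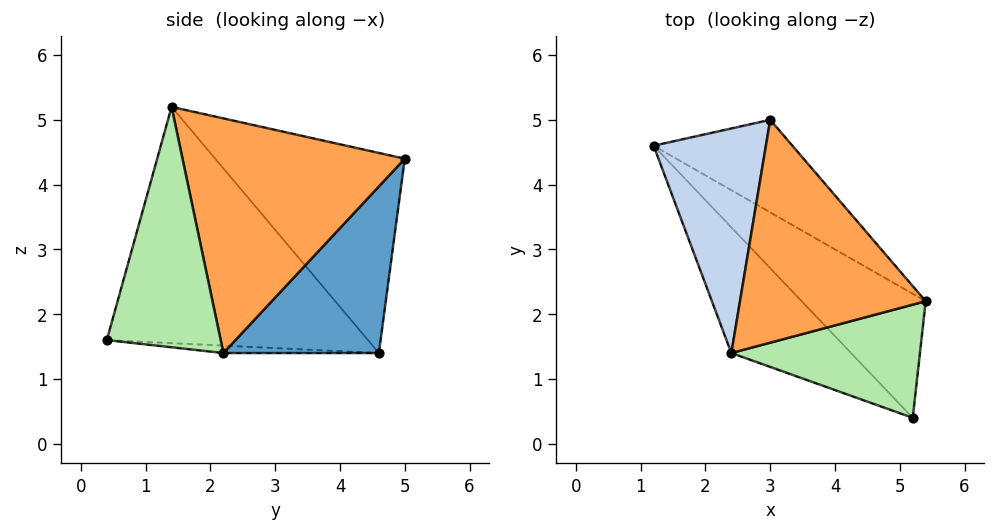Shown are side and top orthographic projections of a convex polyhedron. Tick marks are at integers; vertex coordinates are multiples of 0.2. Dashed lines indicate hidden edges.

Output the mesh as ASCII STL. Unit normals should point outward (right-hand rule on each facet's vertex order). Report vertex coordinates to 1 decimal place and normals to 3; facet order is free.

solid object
 facet normal 0.458 0.802 -0.382
  outer loop
   vertex 3.0 5.0 4.4
   vertex 5.4 2.2 1.4
   vertex 1.2 4.6 1.4
  endloop
 endfacet
 facet normal -0.845 0.246 0.474
  outer loop
   vertex 3.0 5.0 4.4
   vertex 1.2 4.6 1.4
   vertex 2.4 1.4 5.2
  endloop
 endfacet
 facet normal 0.784 0.007 0.621
  outer loop
   vertex 3.0 5.0 4.4
   vertex 2.4 1.4 5.2
   vertex 5.4 2.2 1.4
  endloop
 endfacet
 facet normal -0.059 -0.104 -0.993
  outer loop
   vertex 5.2 0.4 1.6
   vertex 1.2 4.6 1.4
   vertex 5.4 2.2 1.4
  endloop
 endfacet
 facet normal -0.673 -0.657 -0.341
  outer loop
   vertex 5.2 0.4 1.6
   vertex 2.4 1.4 5.2
   vertex 1.2 4.6 1.4
  endloop
 endfacet
 facet normal 0.787 -0.019 0.617
  outer loop
   vertex 5.2 0.4 1.6
   vertex 5.4 2.2 1.4
   vertex 2.4 1.4 5.2
  endloop
 endfacet
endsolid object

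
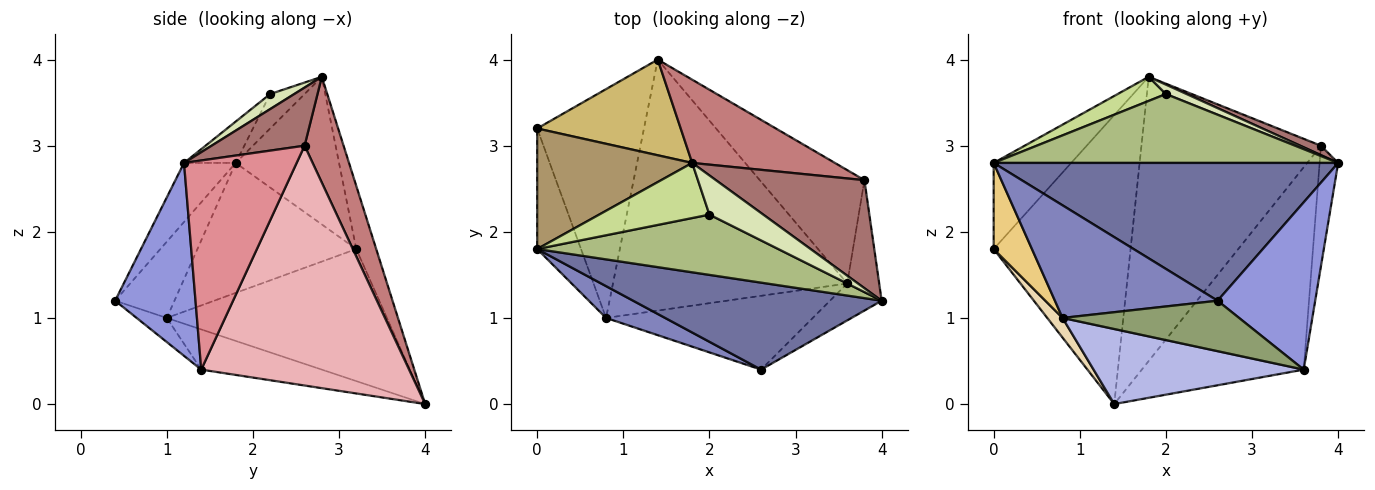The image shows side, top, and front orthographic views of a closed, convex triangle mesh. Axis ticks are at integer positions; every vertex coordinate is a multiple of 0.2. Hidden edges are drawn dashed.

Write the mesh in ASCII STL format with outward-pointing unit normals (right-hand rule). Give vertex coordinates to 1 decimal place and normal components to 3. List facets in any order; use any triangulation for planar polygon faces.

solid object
 facet normal -0.126 -0.839 0.530
  outer loop
   vertex 2.6 0.4 1.2
   vertex 4.0 1.2 2.8
   vertex 0.0 1.8 2.8
  endloop
 endfacet
 facet normal -0.331 -0.908 0.256
  outer loop
   vertex 0.8 1.0 1.0
   vertex 2.6 0.4 1.2
   vertex 0.0 1.8 2.8
  endloop
 endfacet
 facet normal 0.627 -0.761 -0.168
  outer loop
   vertex 3.6 1.4 0.4
   vertex 4.0 1.2 2.8
   vertex 2.6 0.4 1.2
  endloop
 endfacet
 facet normal -0.162 -0.283 -0.945
  outer loop
   vertex 3.6 1.4 0.4
   vertex 0.8 1.0 1.0
   vertex 1.4 4.0 0.0
  endloop
 endfacet
 facet normal -0.096 -0.562 -0.822
  outer loop
   vertex 3.6 1.4 0.4
   vertex 2.6 0.4 1.2
   vertex 0.8 1.0 1.0
  endloop
 endfacet
 facet normal -0.112 -0.748 0.654
  outer loop
   vertex 2.0 2.2 3.6
   vertex 0.0 1.8 2.8
   vertex 4.0 1.2 2.8
  endloop
 endfacet
 facet normal -0.275 -0.385 0.881
  outer loop
   vertex 2.0 2.2 3.6
   vertex 1.8 2.8 3.8
   vertex 0.0 1.8 2.8
  endloop
 endfacet
 facet normal 0.263 -0.225 0.938
  outer loop
   vertex 2.0 2.2 3.6
   vertex 4.0 1.2 2.8
   vertex 1.8 2.8 3.8
  endloop
 endfacet
 facet normal -0.613 0.459 0.643
  outer loop
   vertex 0.0 3.2 1.8
   vertex 0.0 1.8 2.8
   vertex 1.8 2.8 3.8
  endloop
 endfacet
 facet normal -0.137 0.940 0.311
  outer loop
   vertex 0.0 3.2 1.8
   vertex 1.8 2.8 3.8
   vertex 1.4 4.0 0.0
  endloop
 endfacet
 facet normal -0.924 -0.223 -0.312
  outer loop
   vertex 0.0 3.2 1.8
   vertex 0.8 1.0 1.0
   vertex 0.0 1.8 2.8
  endloop
 endfacet
 facet normal -0.776 -0.054 -0.628
  outer loop
   vertex 0.0 3.2 1.8
   vertex 1.4 4.0 0.0
   vertex 0.8 1.0 1.0
  endloop
 endfacet
 facet normal 0.363 -0.081 0.928
  outer loop
   vertex 3.8 2.6 3.0
   vertex 1.8 2.8 3.8
   vertex 4.0 1.2 2.8
  endloop
 endfacet
 facet normal 0.204 0.939 0.275
  outer loop
   vertex 3.8 2.6 3.0
   vertex 1.4 4.0 0.0
   vertex 1.8 2.8 3.8
  endloop
 endfacet
 facet normal 0.976 0.161 -0.149
  outer loop
   vertex 3.8 2.6 3.0
   vertex 4.0 1.2 2.8
   vertex 3.6 1.4 0.4
  endloop
 endfacet
 facet normal 0.746 0.581 -0.326
  outer loop
   vertex 3.8 2.6 3.0
   vertex 3.6 1.4 0.4
   vertex 1.4 4.0 0.0
  endloop
 endfacet
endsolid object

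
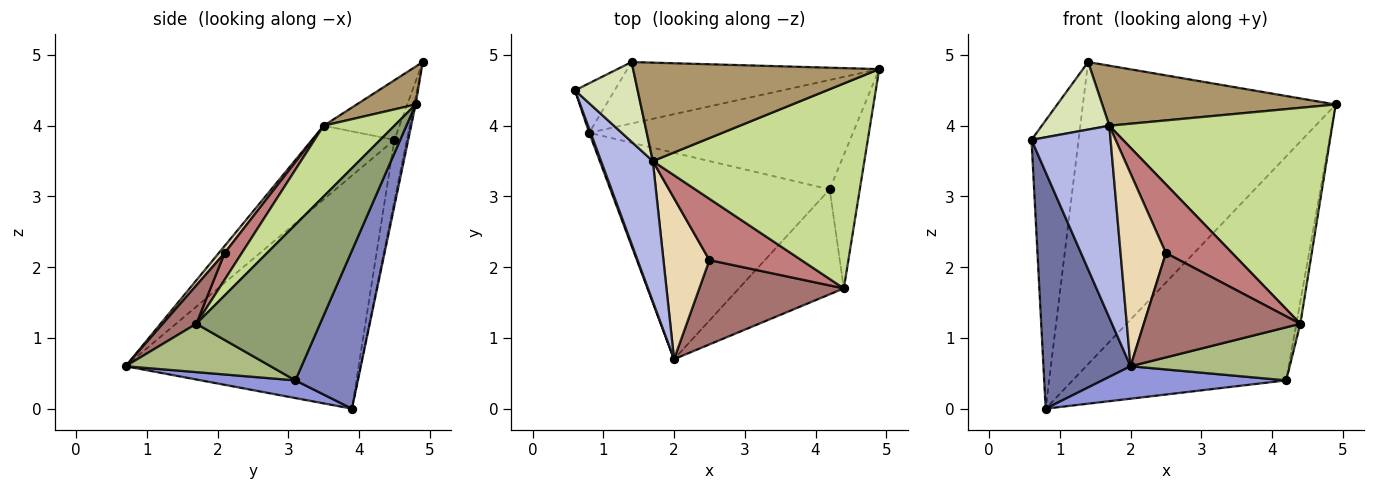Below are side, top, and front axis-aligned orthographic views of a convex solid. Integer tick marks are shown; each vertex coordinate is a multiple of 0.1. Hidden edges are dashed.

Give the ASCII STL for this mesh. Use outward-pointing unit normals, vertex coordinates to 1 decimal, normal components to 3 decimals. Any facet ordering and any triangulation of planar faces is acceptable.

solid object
 facet normal -0.937 -0.350 0.006
  outer loop
   vertex 0.8 3.9 0.0
   vertex 2.0 0.7 0.6
   vertex 0.6 4.5 3.8
  endloop
 endfacet
 facet normal 0.254 0.869 -0.424
  outer loop
   vertex 4.2 3.1 0.4
   vertex 0.8 3.9 0.0
   vertex 4.9 4.8 4.3
  endloop
 endfacet
 facet normal 0.079 -0.155 -0.985
  outer loop
   vertex 4.2 3.1 0.4
   vertex 2.0 0.7 0.6
   vertex 0.8 3.9 0.0
  endloop
 endfacet
 facet normal -0.644 -0.618 0.452
  outer loop
   vertex 1.7 3.5 4.0
   vertex 0.6 4.5 3.8
   vertex 2.0 0.7 0.6
  endloop
 endfacet
 facet normal 0.981 0.032 -0.190
  outer loop
   vertex 4.4 1.7 1.2
   vertex 4.2 3.1 0.4
   vertex 4.9 4.8 4.3
  endloop
 endfacet
 facet normal 0.380 -0.417 -0.825
  outer loop
   vertex 4.4 1.7 1.2
   vertex 2.0 0.7 0.6
   vertex 4.2 3.1 0.4
  endloop
 endfacet
 facet normal 0.224 -0.707 0.671
  outer loop
   vertex 4.4 1.7 1.2
   vertex 4.9 4.8 4.3
   vertex 1.7 3.5 4.0
  endloop
 endfacet
 facet normal -0.588 -0.523 0.617
  outer loop
   vertex 1.4 4.9 4.9
   vertex 0.6 4.5 3.8
   vertex 1.7 3.5 4.0
  endloop
 endfacet
 facet normal 0.130 -0.516 0.846
  outer loop
   vertex 1.4 4.9 4.9
   vertex 1.7 3.5 4.0
   vertex 4.9 4.8 4.3
  endloop
 endfacet
 facet normal -0.252 0.954 -0.164
  outer loop
   vertex 1.4 4.9 4.9
   vertex 0.8 3.9 0.0
   vertex 0.6 4.5 3.8
  endloop
 endfacet
 facet normal -0.006 0.980 -0.199
  outer loop
   vertex 1.4 4.9 4.9
   vertex 4.9 4.8 4.3
   vertex 0.8 3.9 0.0
  endloop
 endfacet
 facet normal 0.098 -0.764 0.638
  outer loop
   vertex 2.5 2.1 2.2
   vertex 1.7 3.5 4.0
   vertex 2.0 0.7 0.6
  endloop
 endfacet
 facet normal 0.165 -0.767 0.620
  outer loop
   vertex 2.5 2.1 2.2
   vertex 2.0 0.7 0.6
   vertex 4.4 1.7 1.2
  endloop
 endfacet
 facet normal 0.190 -0.732 0.654
  outer loop
   vertex 2.5 2.1 2.2
   vertex 4.4 1.7 1.2
   vertex 1.7 3.5 4.0
  endloop
 endfacet
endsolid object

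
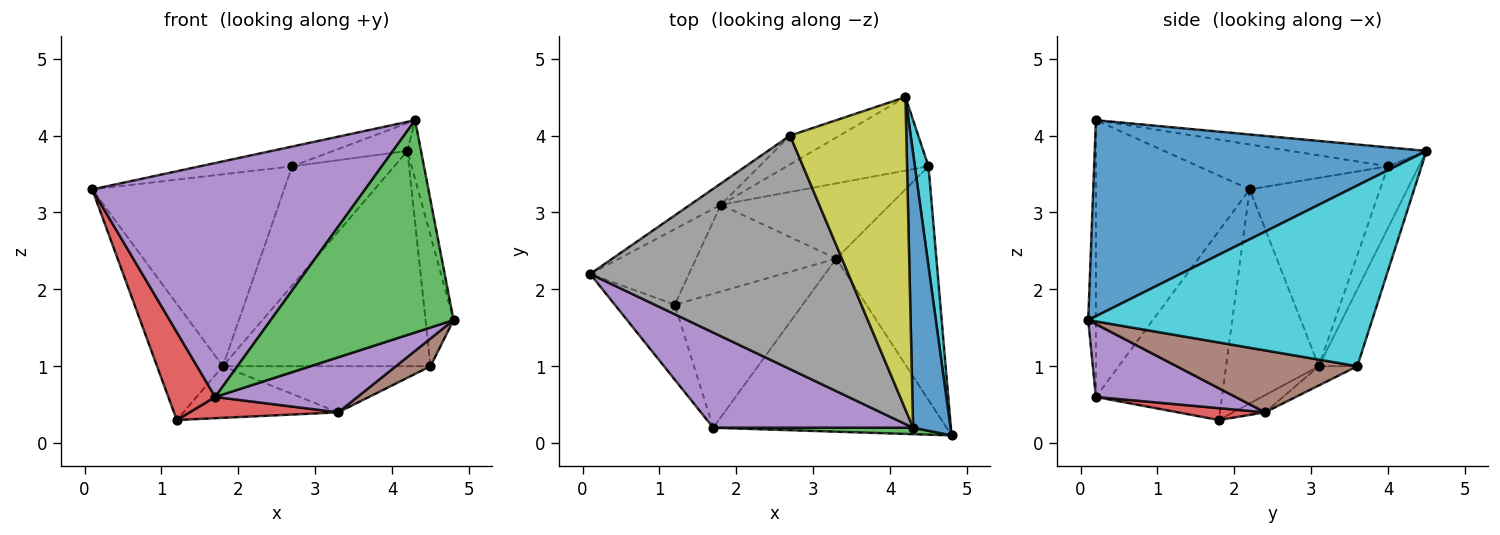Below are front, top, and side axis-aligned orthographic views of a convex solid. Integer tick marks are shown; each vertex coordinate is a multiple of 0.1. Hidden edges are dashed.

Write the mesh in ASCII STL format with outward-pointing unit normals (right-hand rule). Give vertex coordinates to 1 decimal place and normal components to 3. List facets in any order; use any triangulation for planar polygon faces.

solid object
 facet normal 0.981 0.040 0.187
  outer loop
   vertex 4.3 0.2 4.2
   vertex 4.8 0.1 1.6
   vertex 4.2 4.5 3.8
  endloop
 endfacet
 facet normal -0.763 0.542 -0.352
  outer loop
   vertex 1.8 3.1 1.0
   vertex 1.2 1.8 0.3
   vertex 0.1 2.2 3.3
  endloop
 endfacet
 facet normal -0.042 -0.999 0.030
  outer loop
   vertex 1.7 0.2 0.6
   vertex 4.8 0.1 1.6
   vertex 4.3 0.2 4.2
  endloop
 endfacet
 facet normal -0.898 -0.334 -0.285
  outer loop
   vertex 1.7 0.2 0.6
   vertex 0.1 2.2 3.3
   vertex 1.2 1.8 0.3
  endloop
 endfacet
 facet normal -0.463 -0.821 0.334
  outer loop
   vertex 1.7 0.2 0.6
   vertex 4.3 0.2 4.2
   vertex 0.1 2.2 3.3
  endloop
 endfacet
 facet normal -0.560 0.824 -0.091
  outer loop
   vertex 2.7 4.0 3.6
   vertex 1.8 3.1 1.0
   vertex 0.1 2.2 3.3
  endloop
 endfacet
 facet normal -0.281 0.933 -0.226
  outer loop
   vertex 2.7 4.0 3.6
   vertex 4.2 4.5 3.8
   vertex 1.8 3.1 1.0
  endloop
 endfacet
 facet normal -0.171 0.083 0.982
  outer loop
   vertex 2.7 4.0 3.6
   vertex 0.1 2.2 3.3
   vertex 4.3 0.2 4.2
  endloop
 endfacet
 facet normal -0.160 0.088 0.983
  outer loop
   vertex 2.7 4.0 3.6
   vertex 4.3 0.2 4.2
   vertex 4.2 4.5 3.8
  endloop
 endfacet
 facet normal 0.992 0.098 0.075
  outer loop
   vertex 4.5 3.6 1.0
   vertex 4.2 4.5 3.8
   vertex 4.8 0.1 1.6
  endloop
 endfacet
 facet normal -0.173 0.932 -0.318
  outer loop
   vertex 4.5 3.6 1.0
   vertex 1.8 3.1 1.0
   vertex 4.2 4.5 3.8
  endloop
 endfacet
 facet normal -0.105 0.508 -0.855
  outer loop
   vertex 3.3 2.4 0.4
   vertex 1.2 1.8 0.3
   vertex 1.8 3.1 1.0
  endloop
 endfacet
 facet normal -0.096 0.521 -0.848
  outer loop
   vertex 3.3 2.4 0.4
   vertex 1.8 3.1 1.0
   vertex 4.5 3.6 1.0
  endloop
 endfacet
 facet normal 0.091 -0.156 -0.984
  outer loop
   vertex 3.3 2.4 0.4
   vertex 1.7 0.2 0.6
   vertex 1.2 1.8 0.3
  endloop
 endfacet
 facet normal 0.285 -0.290 -0.913
  outer loop
   vertex 3.3 2.4 0.4
   vertex 4.8 0.1 1.6
   vertex 1.7 0.2 0.6
  endloop
 endfacet
 facet normal 0.523 -0.100 -0.846
  outer loop
   vertex 3.3 2.4 0.4
   vertex 4.5 3.6 1.0
   vertex 4.8 0.1 1.6
  endloop
 endfacet
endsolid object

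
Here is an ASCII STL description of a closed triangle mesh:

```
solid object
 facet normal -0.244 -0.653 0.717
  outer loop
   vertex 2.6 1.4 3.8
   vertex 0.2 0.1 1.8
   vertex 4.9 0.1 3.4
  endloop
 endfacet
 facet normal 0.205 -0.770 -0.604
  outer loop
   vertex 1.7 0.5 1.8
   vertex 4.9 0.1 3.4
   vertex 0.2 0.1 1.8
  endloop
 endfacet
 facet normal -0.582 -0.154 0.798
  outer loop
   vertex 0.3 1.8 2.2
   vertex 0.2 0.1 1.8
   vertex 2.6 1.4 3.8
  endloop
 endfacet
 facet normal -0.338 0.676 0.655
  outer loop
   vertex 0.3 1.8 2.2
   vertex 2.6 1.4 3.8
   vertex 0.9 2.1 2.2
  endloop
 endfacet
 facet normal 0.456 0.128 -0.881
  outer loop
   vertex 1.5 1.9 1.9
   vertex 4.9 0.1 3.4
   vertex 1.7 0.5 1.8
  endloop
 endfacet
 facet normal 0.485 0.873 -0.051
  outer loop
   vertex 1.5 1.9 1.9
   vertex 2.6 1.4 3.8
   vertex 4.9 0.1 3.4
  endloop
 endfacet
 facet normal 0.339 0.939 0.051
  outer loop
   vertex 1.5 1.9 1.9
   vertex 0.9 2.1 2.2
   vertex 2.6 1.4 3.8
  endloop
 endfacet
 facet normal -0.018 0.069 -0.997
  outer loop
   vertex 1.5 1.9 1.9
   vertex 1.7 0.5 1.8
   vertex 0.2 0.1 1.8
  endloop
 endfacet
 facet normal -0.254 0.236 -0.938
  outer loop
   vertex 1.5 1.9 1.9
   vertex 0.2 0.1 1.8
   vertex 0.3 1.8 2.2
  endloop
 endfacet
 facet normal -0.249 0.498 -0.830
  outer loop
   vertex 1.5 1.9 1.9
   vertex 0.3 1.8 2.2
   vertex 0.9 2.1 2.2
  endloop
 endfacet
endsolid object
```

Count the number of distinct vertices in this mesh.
7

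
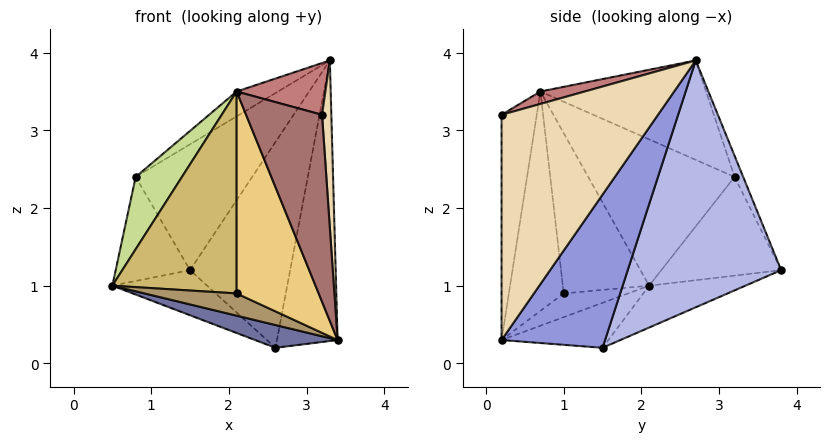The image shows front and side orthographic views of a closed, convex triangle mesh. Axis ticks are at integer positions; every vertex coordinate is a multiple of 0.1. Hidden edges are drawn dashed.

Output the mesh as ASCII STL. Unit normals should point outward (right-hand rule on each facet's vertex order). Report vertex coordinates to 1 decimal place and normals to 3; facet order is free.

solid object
 facet normal -0.416 -0.321 -0.851
  outer loop
   vertex 2.6 1.5 0.2
   vertex 3.4 0.2 0.3
   vertex 0.5 2.1 1.0
  endloop
 endfacet
 facet normal -0.274 0.270 -0.923
  outer loop
   vertex 2.6 1.5 0.2
   vertex 0.5 2.1 1.0
   vertex 1.5 3.8 1.2
  endloop
 endfacet
 facet normal 0.820 0.481 -0.311
  outer loop
   vertex 2.6 1.5 0.2
   vertex 3.3 2.7 3.9
   vertex 3.4 0.2 0.3
  endloop
 endfacet
 facet normal 0.794 0.518 -0.318
  outer loop
   vertex 2.6 1.5 0.2
   vertex 1.5 3.8 1.2
   vertex 3.3 2.7 3.9
  endloop
 endfacet
 facet normal -0.828 0.514 -0.226
  outer loop
   vertex 0.8 3.2 2.4
   vertex 1.5 3.8 1.2
   vertex 0.5 2.1 1.0
  endloop
 endfacet
 facet normal -0.067 0.908 0.415
  outer loop
   vertex 0.8 3.2 2.4
   vertex 3.3 2.7 3.9
   vertex 1.5 3.8 1.2
  endloop
 endfacet
 facet normal -0.872 -0.276 0.404
  outer loop
   vertex 0.8 3.2 2.4
   vertex 0.5 2.1 1.0
   vertex 2.1 0.7 3.5
  endloop
 endfacet
 facet normal -0.492 0.123 0.862
  outer loop
   vertex 0.8 3.2 2.4
   vertex 2.1 0.7 3.5
   vertex 3.3 2.7 3.9
  endloop
 endfacet
 facet normal -0.567 -0.811 -0.147
  outer loop
   vertex 2.1 1.0 0.9
   vertex 0.5 2.1 1.0
   vertex 3.4 0.2 0.3
  endloop
 endfacet
 facet normal -0.568 -0.818 -0.094
  outer loop
   vertex 2.1 1.0 0.9
   vertex 2.1 0.7 3.5
   vertex 0.5 2.1 1.0
  endloop
 endfacet
 facet normal -0.553 -0.827 -0.095
  outer loop
   vertex 2.1 1.0 0.9
   vertex 3.4 0.2 0.3
   vertex 2.1 0.7 3.5
  endloop
 endfacet
 facet normal 0.996 -0.059 0.069
  outer loop
   vertex 3.2 0.2 3.2
   vertex 3.4 0.2 0.3
   vertex 3.3 2.7 3.9
  endloop
 endfacet
 facet normal -0.420 -0.907 -0.029
  outer loop
   vertex 3.2 0.2 3.2
   vertex 2.1 0.7 3.5
   vertex 3.4 0.2 0.3
  endloop
 endfacet
 facet normal 0.136 -0.272 0.953
  outer loop
   vertex 3.2 0.2 3.2
   vertex 3.3 2.7 3.9
   vertex 2.1 0.7 3.5
  endloop
 endfacet
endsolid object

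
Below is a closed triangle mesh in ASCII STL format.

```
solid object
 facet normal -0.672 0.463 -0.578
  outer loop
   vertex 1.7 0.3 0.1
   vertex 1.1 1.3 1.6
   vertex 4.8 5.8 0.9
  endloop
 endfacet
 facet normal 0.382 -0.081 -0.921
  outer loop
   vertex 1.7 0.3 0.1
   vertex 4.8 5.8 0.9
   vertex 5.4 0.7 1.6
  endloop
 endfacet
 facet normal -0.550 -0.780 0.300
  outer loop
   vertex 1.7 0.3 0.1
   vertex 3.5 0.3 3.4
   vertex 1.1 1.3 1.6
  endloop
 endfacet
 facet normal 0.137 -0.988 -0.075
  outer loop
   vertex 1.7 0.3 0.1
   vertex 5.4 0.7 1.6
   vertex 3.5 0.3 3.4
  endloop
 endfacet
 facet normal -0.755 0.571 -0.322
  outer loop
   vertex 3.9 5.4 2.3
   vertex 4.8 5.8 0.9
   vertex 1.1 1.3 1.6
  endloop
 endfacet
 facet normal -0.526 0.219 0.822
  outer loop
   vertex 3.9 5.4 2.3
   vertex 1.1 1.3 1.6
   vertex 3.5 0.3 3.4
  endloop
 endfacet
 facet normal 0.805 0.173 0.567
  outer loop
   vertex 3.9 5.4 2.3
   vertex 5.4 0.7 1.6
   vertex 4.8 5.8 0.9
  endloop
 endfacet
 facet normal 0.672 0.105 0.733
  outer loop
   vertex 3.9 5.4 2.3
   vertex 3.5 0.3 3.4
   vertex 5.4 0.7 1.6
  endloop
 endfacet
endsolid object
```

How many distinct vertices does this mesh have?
6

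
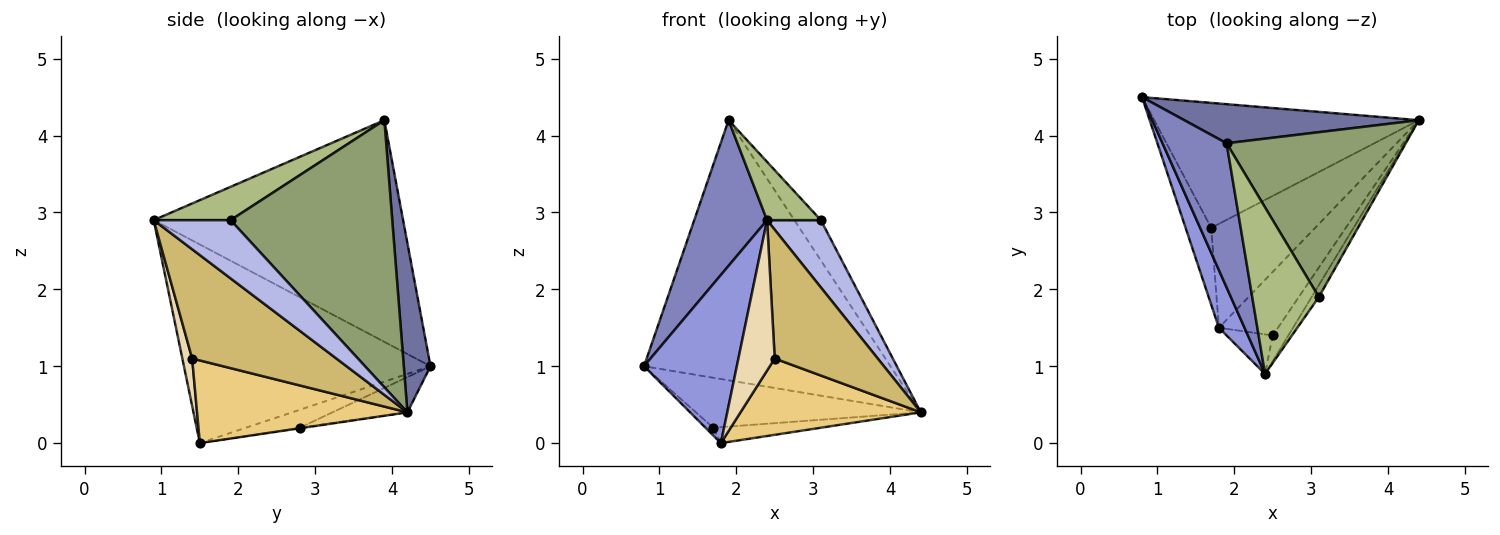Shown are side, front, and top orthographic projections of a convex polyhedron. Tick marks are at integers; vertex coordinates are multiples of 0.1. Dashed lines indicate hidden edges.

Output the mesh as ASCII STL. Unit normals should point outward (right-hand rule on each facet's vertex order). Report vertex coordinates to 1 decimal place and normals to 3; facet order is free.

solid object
 facet normal 0.107 0.983 0.148
  outer loop
   vertex 1.9 3.9 4.2
   vertex 4.4 4.2 0.4
   vertex 0.8 4.5 1.0
  endloop
 endfacet
 facet normal -0.925 -0.270 0.267
  outer loop
   vertex 1.9 3.9 4.2
   vertex 0.8 4.5 1.0
   vertex 2.4 0.9 2.9
  endloop
 endfacet
 facet normal -0.929 -0.350 0.120
  outer loop
   vertex 1.8 1.5 0.0
   vertex 2.4 0.9 2.9
   vertex 0.8 4.5 1.0
  endloop
 endfacet
 facet normal 0.815 -0.571 -0.101
  outer loop
   vertex 3.1 1.9 2.9
   vertex 2.4 0.9 2.9
   vertex 4.4 4.2 0.4
  endloop
 endfacet
 facet normal 0.823 0.135 0.552
  outer loop
   vertex 3.1 1.9 2.9
   vertex 4.4 4.2 0.4
   vertex 1.9 3.9 4.2
  endloop
 endfacet
 facet normal 0.427 -0.299 0.854
  outer loop
   vertex 3.1 1.9 2.9
   vertex 1.9 3.9 4.2
   vertex 2.4 0.9 2.9
  endloop
 endfacet
 facet normal -0.123 0.369 -0.921
  outer loop
   vertex 1.7 2.8 0.2
   vertex 0.8 4.5 1.0
   vertex 4.4 4.2 0.4
  endloop
 endfacet
 facet normal -0.572 0.082 -0.816
  outer loop
   vertex 1.7 2.8 0.2
   vertex 1.8 1.5 0.0
   vertex 0.8 4.5 1.0
  endloop
 endfacet
 facet normal -0.005 0.152 -0.988
  outer loop
   vertex 1.7 2.8 0.2
   vertex 4.4 4.2 0.4
   vertex 1.8 1.5 0.0
  endloop
 endfacet
 facet normal 0.808 -0.577 -0.115
  outer loop
   vertex 2.5 1.4 1.1
   vertex 4.4 4.2 0.4
   vertex 2.4 0.9 2.9
  endloop
 endfacet
 facet normal 0.667 -0.572 -0.477
  outer loop
   vertex 2.5 1.4 1.1
   vertex 1.8 1.5 0.0
   vertex 4.4 4.2 0.4
  endloop
 endfacet
 facet normal 0.253 -0.936 -0.246
  outer loop
   vertex 2.5 1.4 1.1
   vertex 2.4 0.9 2.9
   vertex 1.8 1.5 0.0
  endloop
 endfacet
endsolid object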